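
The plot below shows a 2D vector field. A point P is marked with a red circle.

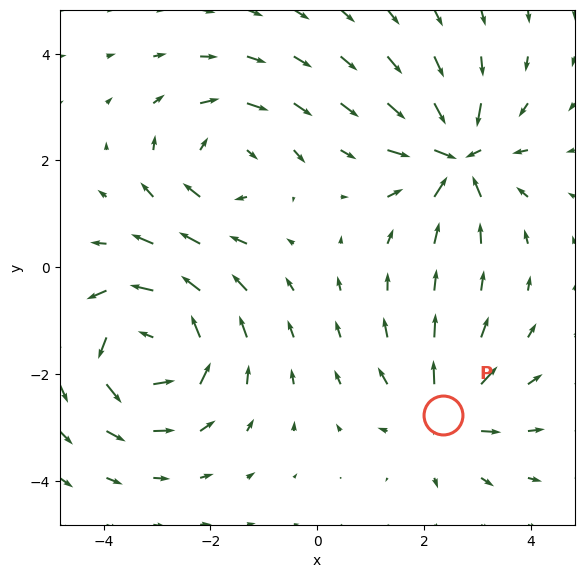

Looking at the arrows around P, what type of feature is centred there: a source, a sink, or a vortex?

At P (2.4, -2.8) the arrows spread outward. Divergence about +4, curl ≈0 — positive divergence with near-zero curl is a source.

source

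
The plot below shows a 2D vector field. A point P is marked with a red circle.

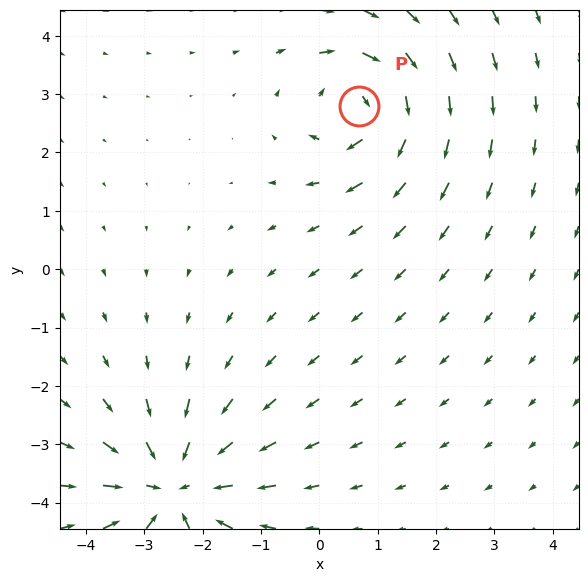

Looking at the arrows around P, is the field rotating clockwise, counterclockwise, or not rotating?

Near P at (0.7, 2.8) the arrows circulate clockwise. The curl (z-component) there is about -4; negative curl means clockwise rotation.

clockwise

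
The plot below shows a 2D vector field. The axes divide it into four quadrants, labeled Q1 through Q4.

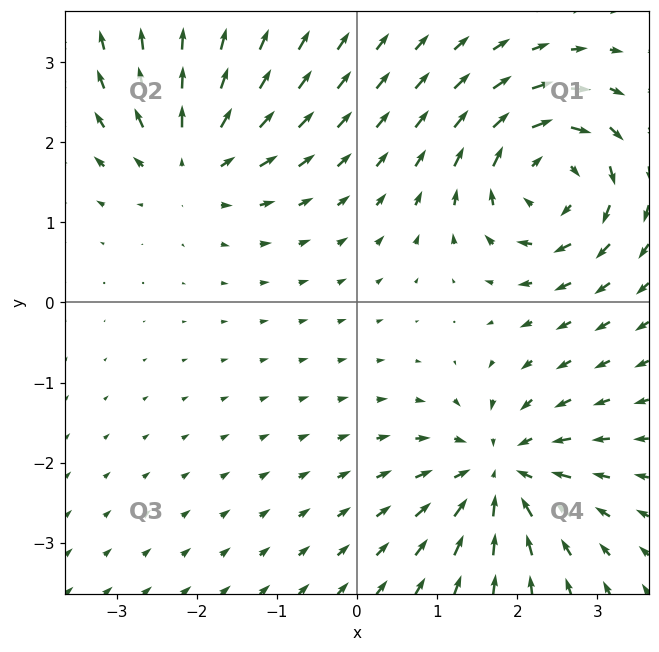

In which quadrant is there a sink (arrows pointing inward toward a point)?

Q4

The sink sits at approximately (1.8, -2.1), which lies in quadrant Q4. The divergence there is about -5, negative as expected for a sink.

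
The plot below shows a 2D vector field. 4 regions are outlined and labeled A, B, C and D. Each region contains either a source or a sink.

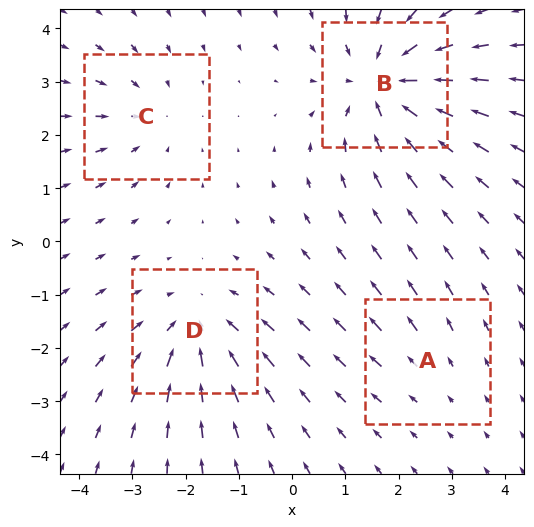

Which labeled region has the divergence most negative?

Divergence at each region's feature centre — A: about +2, B: about -6, C: about -3, D: about -5. Region B is most negative.

B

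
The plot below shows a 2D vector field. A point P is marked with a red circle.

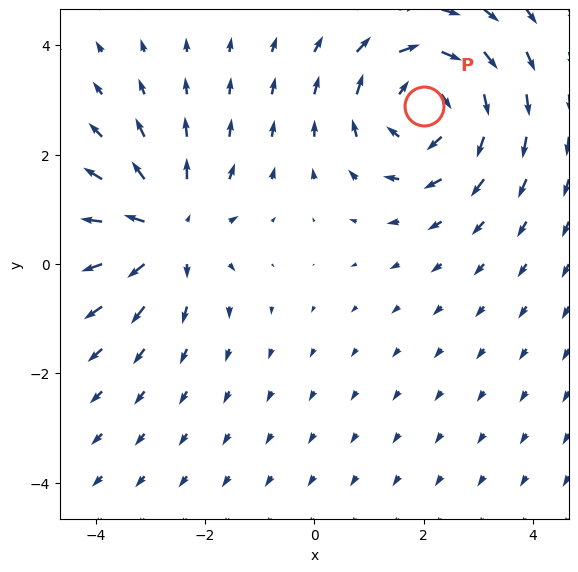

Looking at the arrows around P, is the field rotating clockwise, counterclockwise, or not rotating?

Near P at (2.0, 2.9) the arrows circulate clockwise. The curl (z-component) there is about -3; negative curl means clockwise rotation.

clockwise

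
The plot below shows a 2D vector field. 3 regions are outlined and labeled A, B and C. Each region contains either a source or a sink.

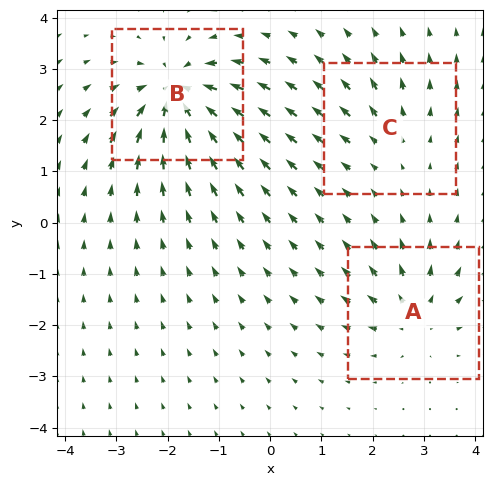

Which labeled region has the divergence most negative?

Divergence at each region's feature centre — A: about +4, B: about -6, C: about +2. Region B is most negative.

B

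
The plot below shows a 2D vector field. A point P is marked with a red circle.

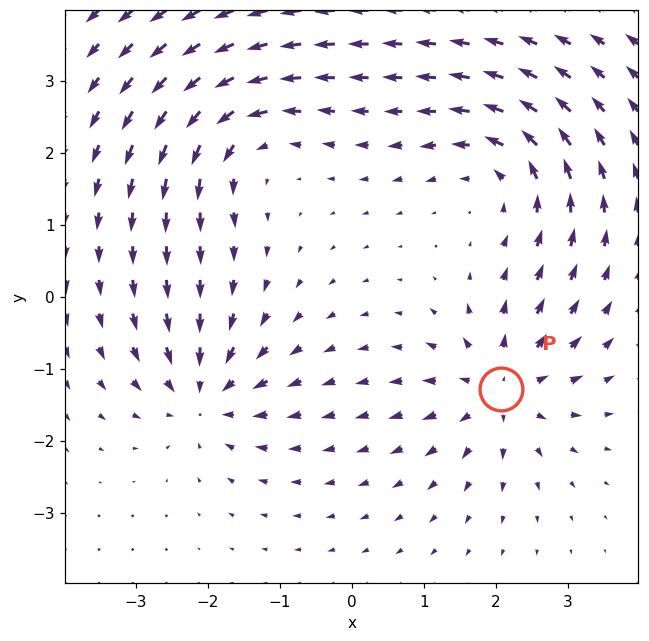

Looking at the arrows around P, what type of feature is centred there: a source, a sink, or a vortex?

At P (2.1, -1.3) the arrows spread outward. Divergence about +5, curl ≈0 — positive divergence with near-zero curl is a source.

source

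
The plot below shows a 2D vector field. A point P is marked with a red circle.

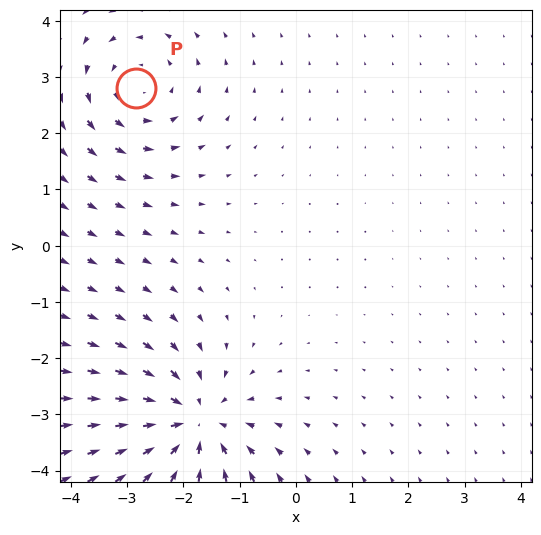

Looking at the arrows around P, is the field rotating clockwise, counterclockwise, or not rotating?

counterclockwise

Near P at (-2.8, 2.8) the arrows circulate counterclockwise. The curl (z-component) there is about +3; positive curl means counterclockwise rotation.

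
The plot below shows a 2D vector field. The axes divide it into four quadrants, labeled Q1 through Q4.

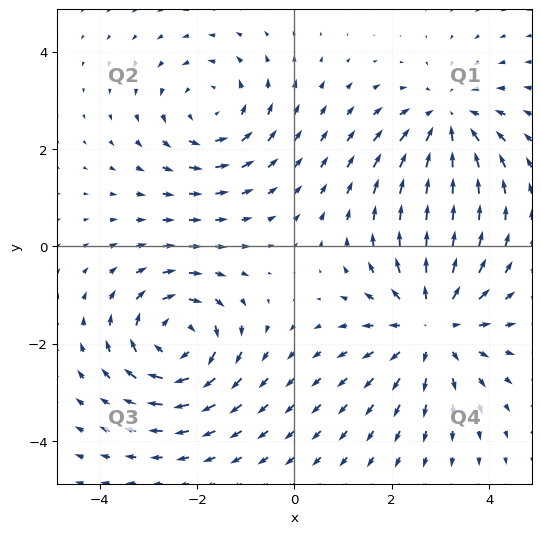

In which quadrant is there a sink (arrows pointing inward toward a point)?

Q1

The sink sits at approximately (3.1, 2.5), which lies in quadrant Q1. The divergence there is about -3, negative as expected for a sink.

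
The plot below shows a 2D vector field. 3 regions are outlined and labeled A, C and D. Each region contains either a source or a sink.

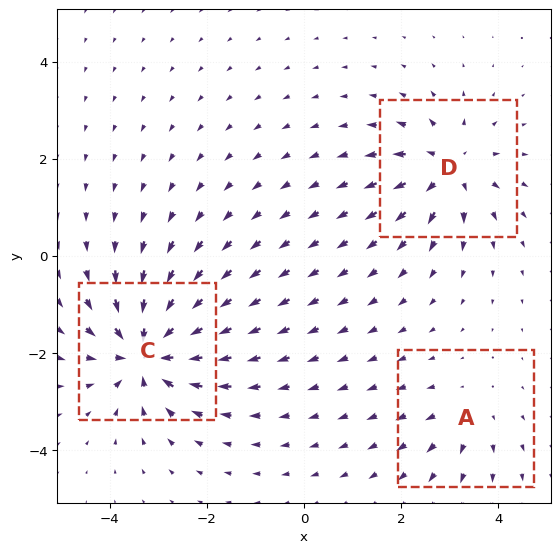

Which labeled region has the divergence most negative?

C

Divergence at each region's feature centre — A: about +2, C: about -6, D: about +4. Region C is most negative.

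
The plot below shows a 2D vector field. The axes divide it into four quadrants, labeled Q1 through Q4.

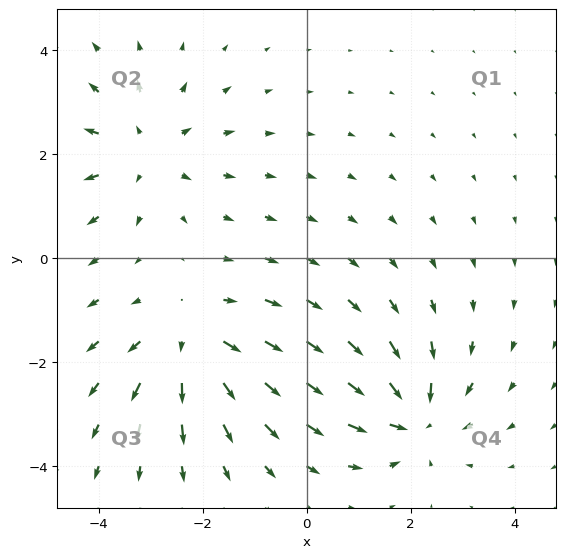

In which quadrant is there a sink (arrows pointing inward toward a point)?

Q4

The sink sits at approximately (2.1, -3.1), which lies in quadrant Q4. The divergence there is about -5, negative as expected for a sink.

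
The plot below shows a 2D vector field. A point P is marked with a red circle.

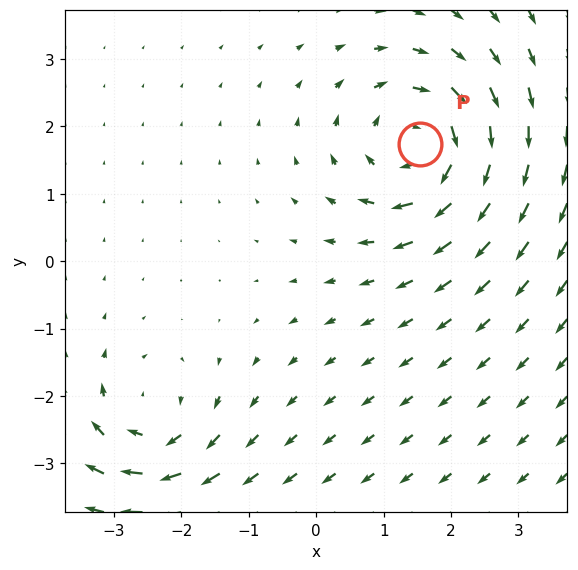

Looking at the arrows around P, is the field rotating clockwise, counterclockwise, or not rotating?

clockwise

Near P at (1.5, 1.7) the arrows circulate clockwise. The curl (z-component) there is about -4; negative curl means clockwise rotation.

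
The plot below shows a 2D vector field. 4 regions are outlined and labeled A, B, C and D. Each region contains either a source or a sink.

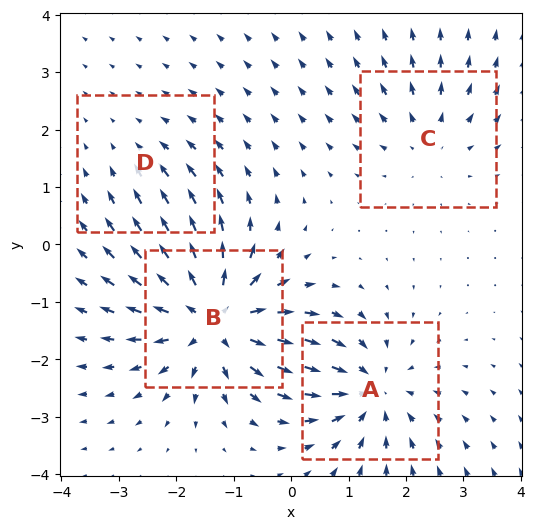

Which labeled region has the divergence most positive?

Divergence at each region's feature centre — A: about -5, B: about +7, C: about +3, D: about -2. Region B is most positive.

B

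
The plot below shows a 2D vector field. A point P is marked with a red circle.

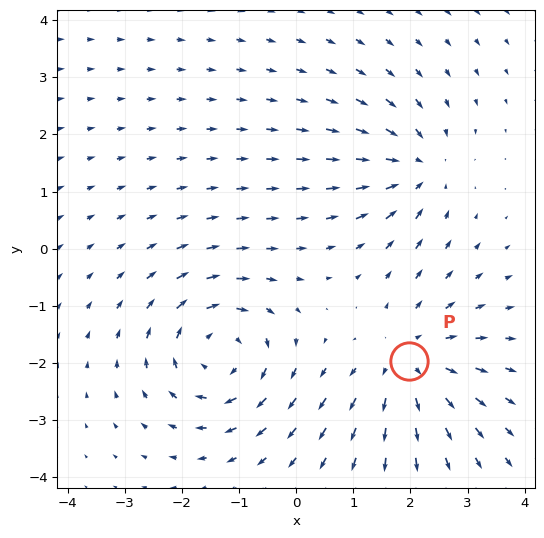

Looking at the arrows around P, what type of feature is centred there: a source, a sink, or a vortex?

source

At P (2.0, -2.0) the arrows spread outward. Divergence about +3, curl ≈0 — positive divergence with near-zero curl is a source.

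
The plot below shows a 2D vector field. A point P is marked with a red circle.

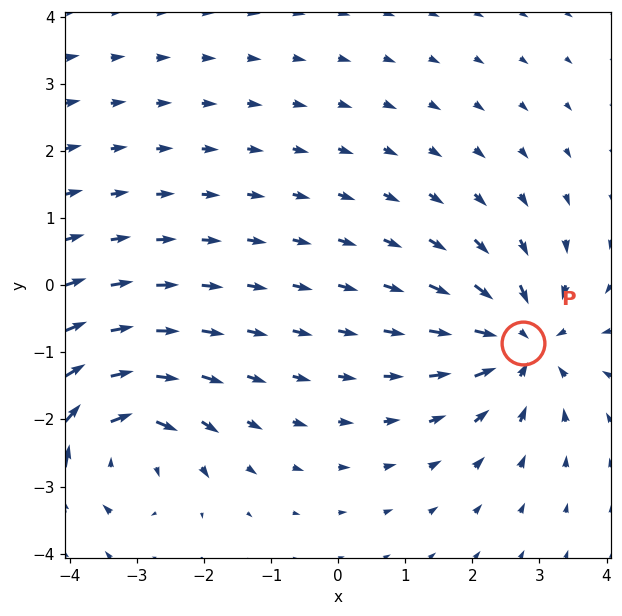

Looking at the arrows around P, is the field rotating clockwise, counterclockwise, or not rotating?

not rotating

Near P at (2.8, -0.9) the arrows show no circulation. The curl there is ≈0.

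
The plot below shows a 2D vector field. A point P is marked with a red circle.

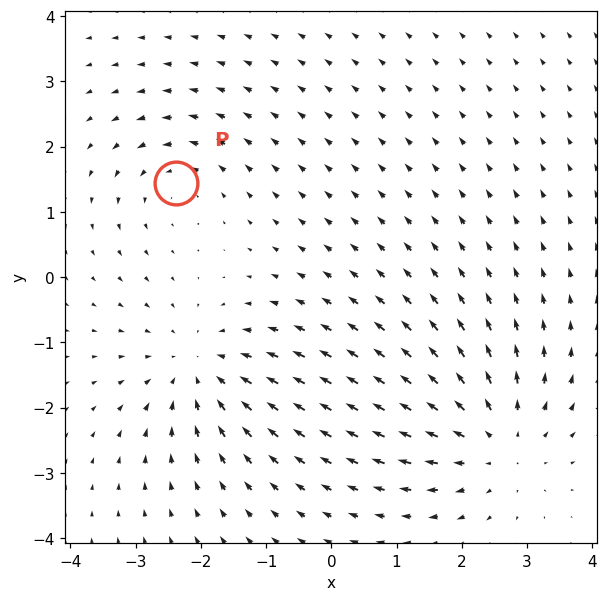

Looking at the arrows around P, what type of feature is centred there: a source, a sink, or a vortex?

At P (-2.4, 1.5) the arrows circulate counterclockwise. Divergence ≈0, curl about +3 — near-zero divergence with nonzero curl is a vortex.

vortex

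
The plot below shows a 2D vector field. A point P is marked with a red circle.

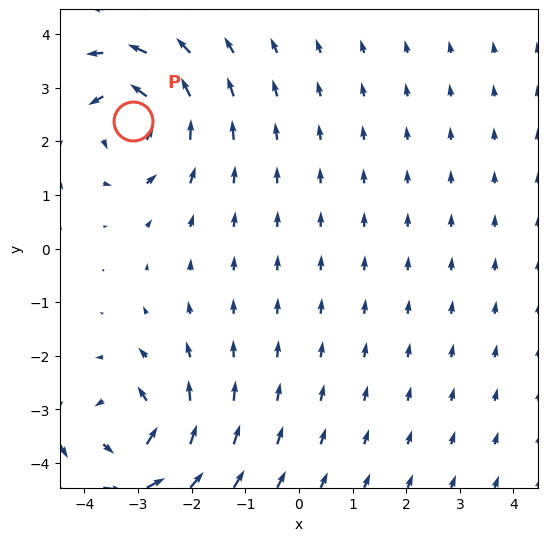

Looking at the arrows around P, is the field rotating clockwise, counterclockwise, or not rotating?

Near P at (-3.1, 2.4) the arrows circulate counterclockwise. The curl (z-component) there is about +5; positive curl means counterclockwise rotation.

counterclockwise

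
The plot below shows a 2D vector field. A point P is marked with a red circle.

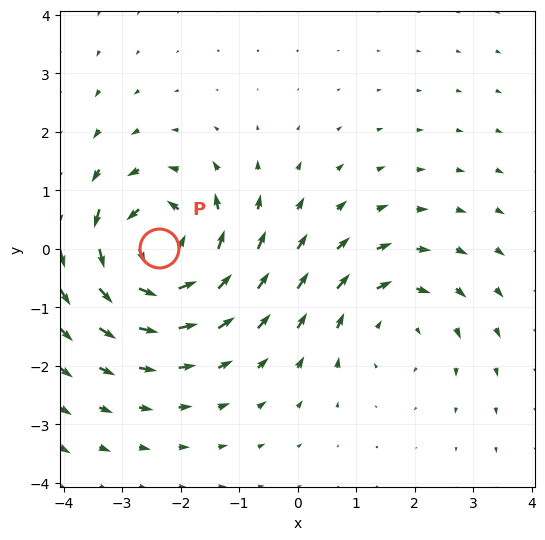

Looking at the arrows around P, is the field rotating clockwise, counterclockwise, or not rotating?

counterclockwise

Near P at (-2.4, 0.0) the arrows circulate counterclockwise. The curl (z-component) there is about +6; positive curl means counterclockwise rotation.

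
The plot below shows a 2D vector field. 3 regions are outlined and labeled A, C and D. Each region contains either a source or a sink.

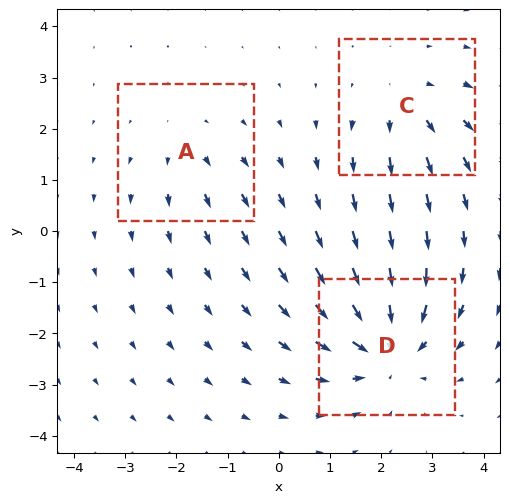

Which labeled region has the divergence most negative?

D

Divergence at each region's feature centre — A: about +2, C: about +3, D: about -5. Region D is most negative.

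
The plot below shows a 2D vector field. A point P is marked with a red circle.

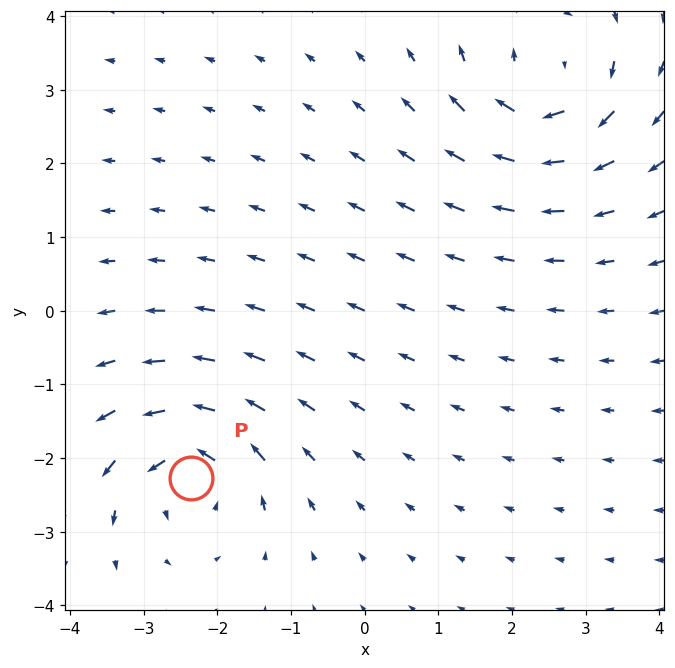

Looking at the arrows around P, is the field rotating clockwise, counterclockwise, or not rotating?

counterclockwise

Near P at (-2.4, -2.3) the arrows circulate counterclockwise. The curl (z-component) there is about +5; positive curl means counterclockwise rotation.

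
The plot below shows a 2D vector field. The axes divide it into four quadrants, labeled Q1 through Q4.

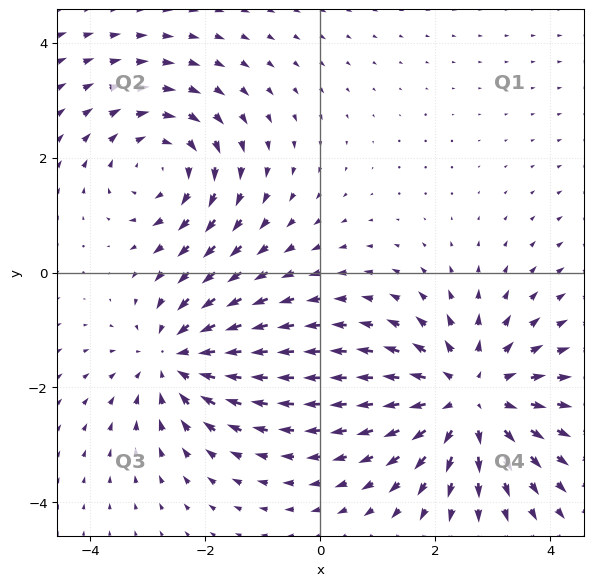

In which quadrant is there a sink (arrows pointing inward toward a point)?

Q3

The sink sits at approximately (-2.5, -1.5), which lies in quadrant Q3. The divergence there is about -3, negative as expected for a sink.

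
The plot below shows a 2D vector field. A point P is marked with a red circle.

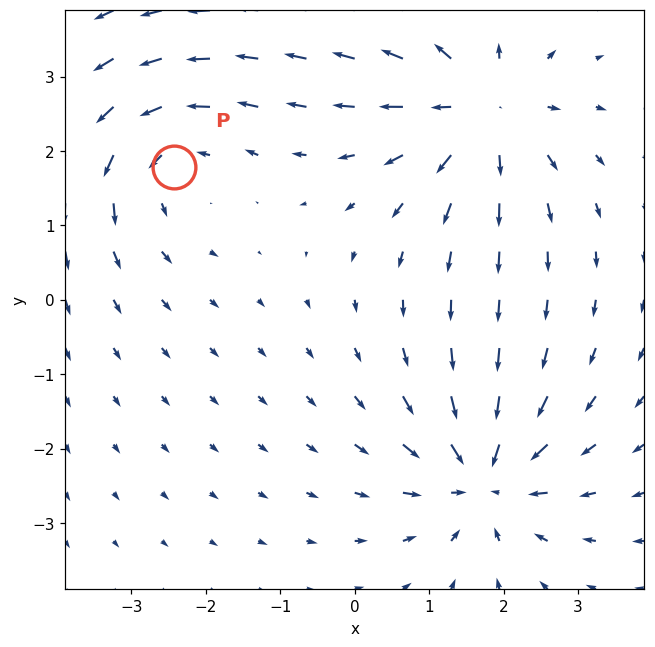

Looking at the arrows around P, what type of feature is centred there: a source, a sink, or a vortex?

At P (-2.4, 1.8) the arrows circulate counterclockwise. Divergence ≈0, curl about +4 — near-zero divergence with nonzero curl is a vortex.

vortex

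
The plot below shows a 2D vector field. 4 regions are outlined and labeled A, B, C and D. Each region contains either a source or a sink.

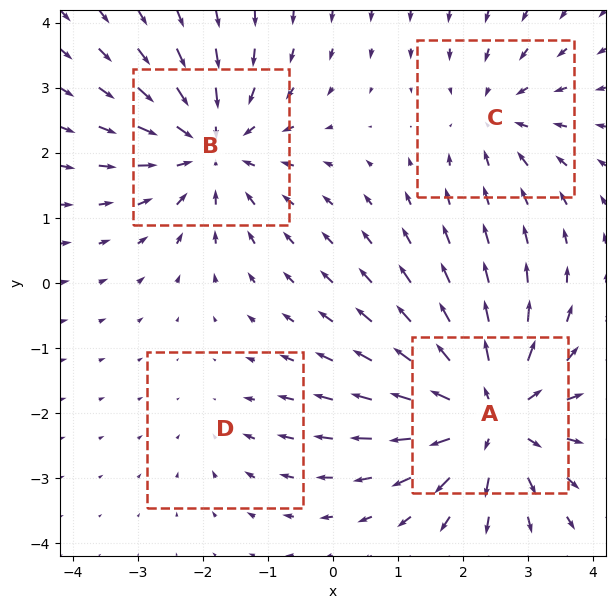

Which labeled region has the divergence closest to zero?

D

Divergence at each region's feature centre — A: about +6, B: about -5, C: about -3, D: about -2. Region D is closest to zero.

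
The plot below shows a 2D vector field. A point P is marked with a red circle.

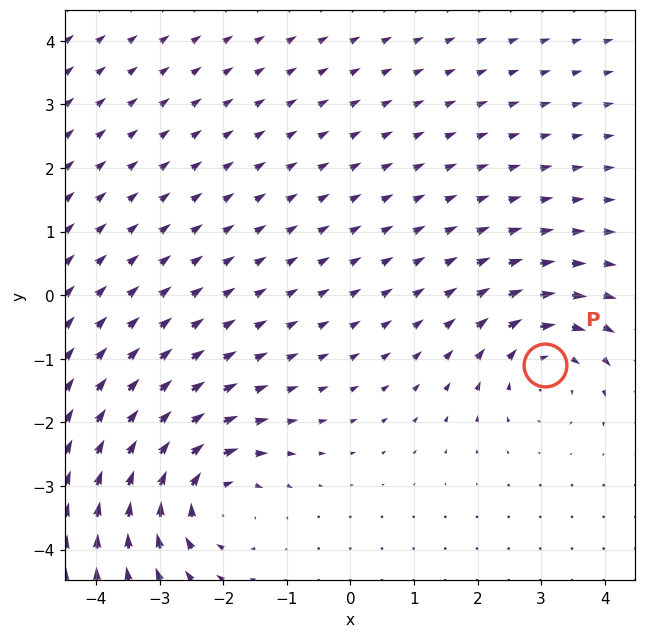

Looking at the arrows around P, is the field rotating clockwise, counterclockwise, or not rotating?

Near P at (3.1, -1.1) the arrows circulate clockwise. The curl (z-component) there is about -3; negative curl means clockwise rotation.

clockwise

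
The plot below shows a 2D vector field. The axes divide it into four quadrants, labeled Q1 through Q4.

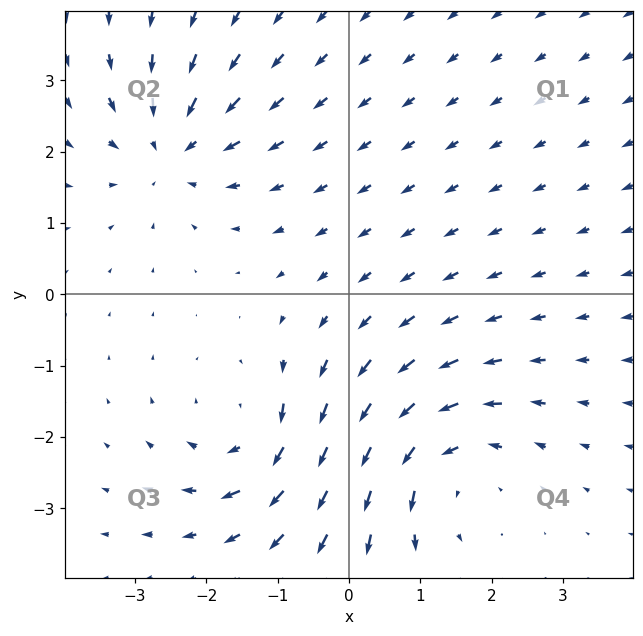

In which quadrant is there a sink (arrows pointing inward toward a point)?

The sink sits at approximately (-2.5, 2.0), which lies in quadrant Q2. The divergence there is about -3, negative as expected for a sink.

Q2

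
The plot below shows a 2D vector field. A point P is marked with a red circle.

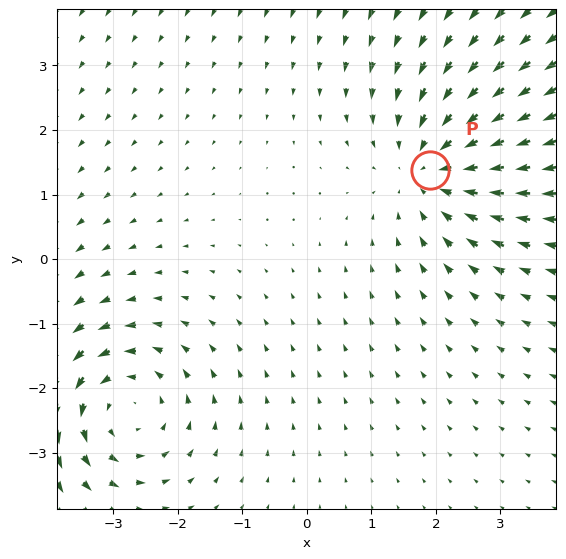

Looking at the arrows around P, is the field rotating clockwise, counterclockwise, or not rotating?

Near P at (1.9, 1.4) the arrows show no circulation. The curl there is ≈0.

not rotating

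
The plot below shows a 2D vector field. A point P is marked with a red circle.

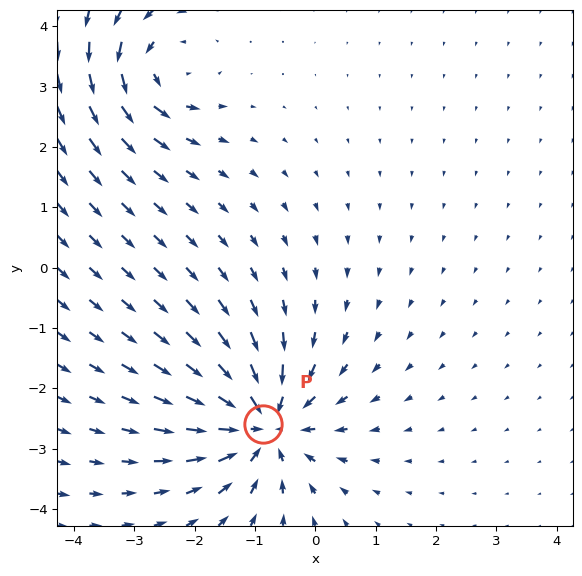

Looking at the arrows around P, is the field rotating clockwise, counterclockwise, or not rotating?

Near P at (-0.9, -2.6) the arrows show no circulation. The curl there is ≈0.

not rotating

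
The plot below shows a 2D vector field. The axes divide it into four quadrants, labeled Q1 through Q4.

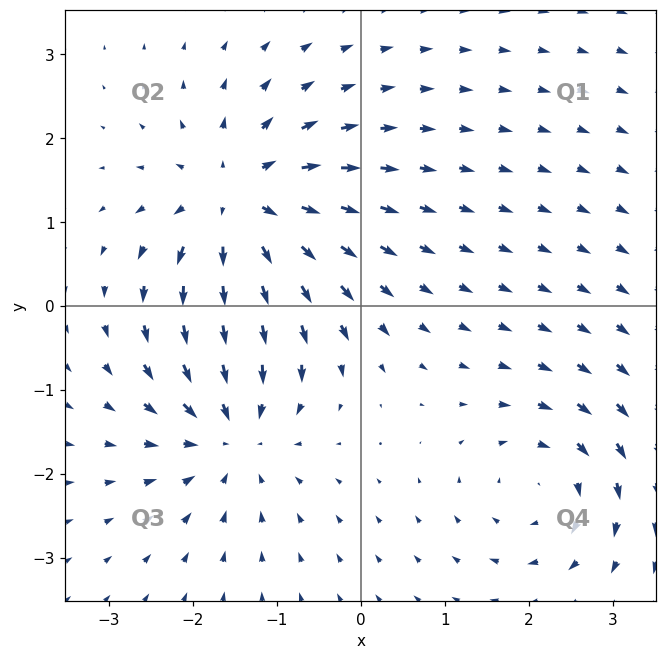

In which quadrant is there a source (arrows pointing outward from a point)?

The source sits at approximately (-1.4, 1.2), which lies in quadrant Q2. The divergence there is about +6, positive as expected for a source.

Q2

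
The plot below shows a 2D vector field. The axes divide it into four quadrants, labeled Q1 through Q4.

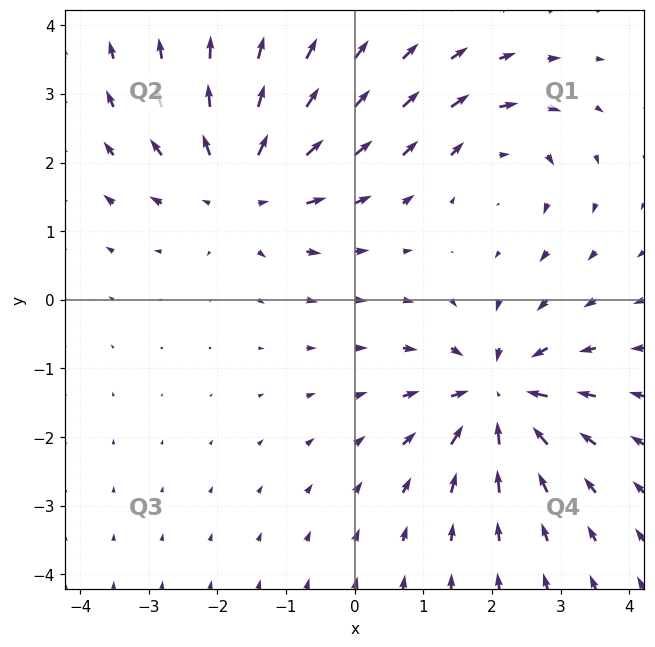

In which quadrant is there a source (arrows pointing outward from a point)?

Q2

The source sits at approximately (-1.6, 1.7), which lies in quadrant Q2. The divergence there is about +5, positive as expected for a source.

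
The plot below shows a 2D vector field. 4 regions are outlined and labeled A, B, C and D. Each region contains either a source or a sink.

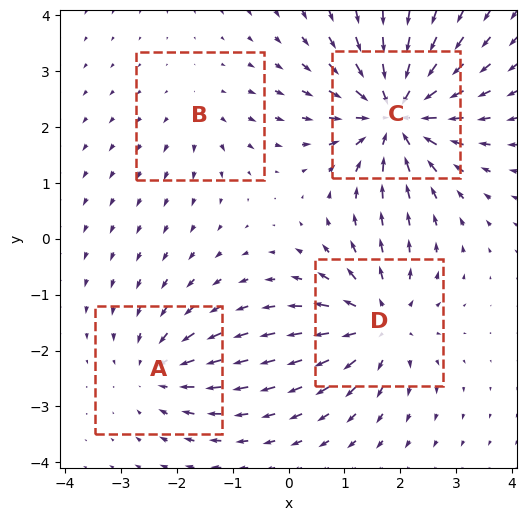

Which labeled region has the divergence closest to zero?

B

Divergence at each region's feature centre — A: about -4, B: about +2, C: about -7, D: about +5. Region B is closest to zero.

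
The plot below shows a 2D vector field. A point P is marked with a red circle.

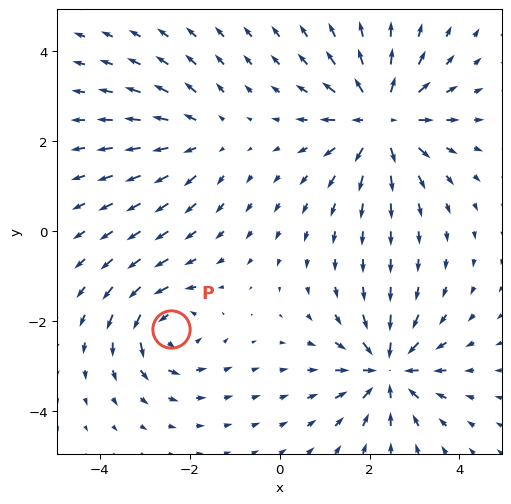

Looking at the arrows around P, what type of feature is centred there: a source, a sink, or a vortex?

vortex

At P (-2.4, -2.2) the arrows circulate counterclockwise. Divergence ≈0, curl about +5 — near-zero divergence with nonzero curl is a vortex.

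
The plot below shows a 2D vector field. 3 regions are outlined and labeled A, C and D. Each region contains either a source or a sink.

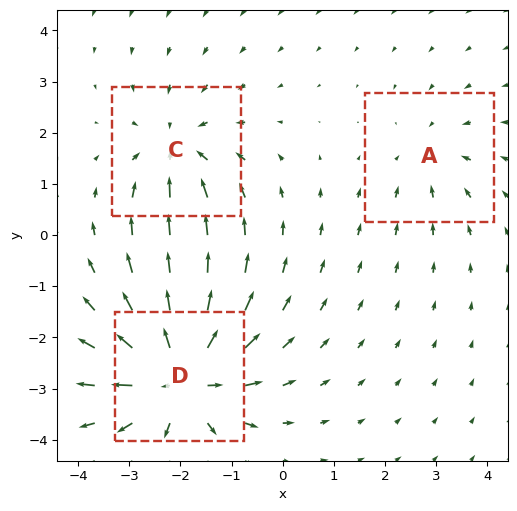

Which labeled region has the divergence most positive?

D

Divergence at each region's feature centre — A: about -2, C: about -3, D: about +5. Region D is most positive.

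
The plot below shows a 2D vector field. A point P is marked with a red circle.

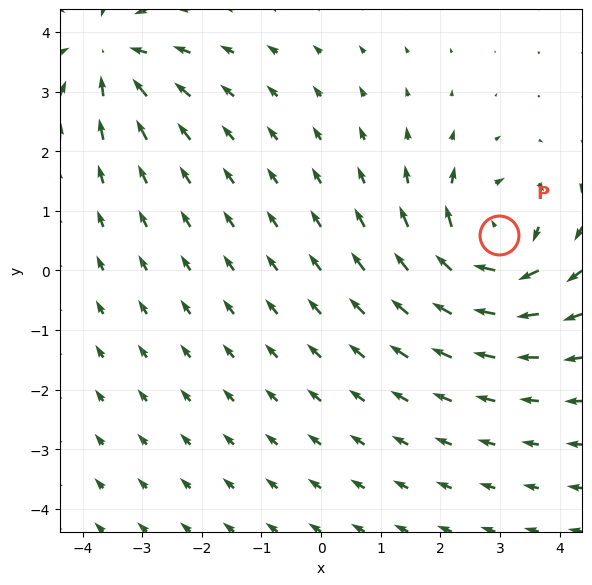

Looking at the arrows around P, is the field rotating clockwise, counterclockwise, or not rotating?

clockwise

Near P at (3.0, 0.6) the arrows circulate clockwise. The curl (z-component) there is about -5; negative curl means clockwise rotation.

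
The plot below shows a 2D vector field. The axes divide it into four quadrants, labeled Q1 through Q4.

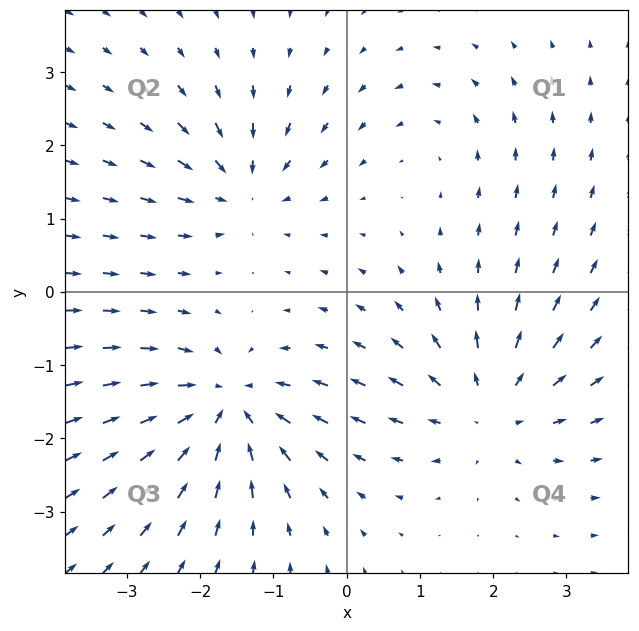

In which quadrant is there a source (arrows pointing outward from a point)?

Q4

The source sits at approximately (1.9, -1.6), which lies in quadrant Q4. The divergence there is about +4, positive as expected for a source.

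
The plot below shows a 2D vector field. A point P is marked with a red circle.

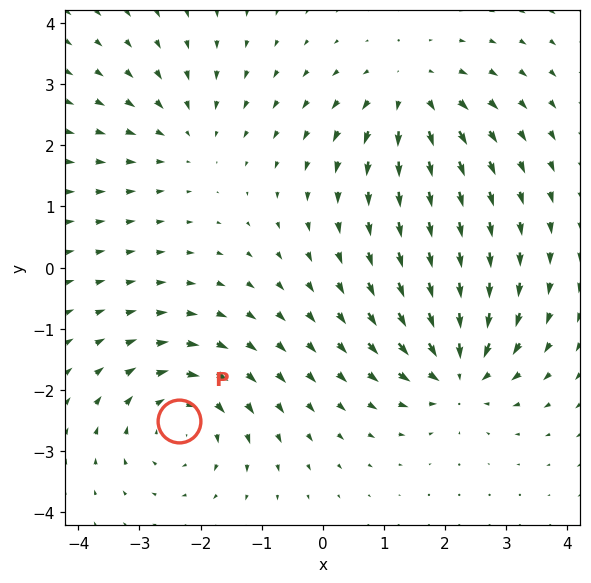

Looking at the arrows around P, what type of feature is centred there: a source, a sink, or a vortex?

vortex

At P (-2.4, -2.5) the arrows circulate clockwise. Divergence ≈0, curl about -5 — near-zero divergence with nonzero curl is a vortex.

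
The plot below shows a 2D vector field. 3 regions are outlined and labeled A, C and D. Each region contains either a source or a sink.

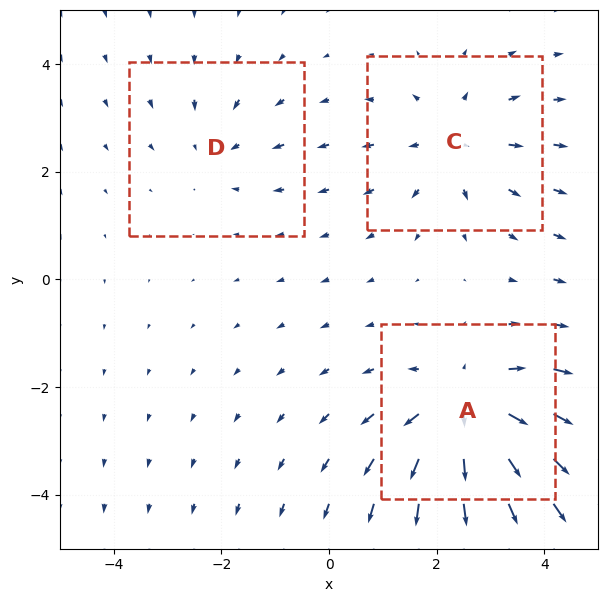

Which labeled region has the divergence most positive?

A

Divergence at each region's feature centre — A: about +5, C: about +3, D: about -2. Region A is most positive.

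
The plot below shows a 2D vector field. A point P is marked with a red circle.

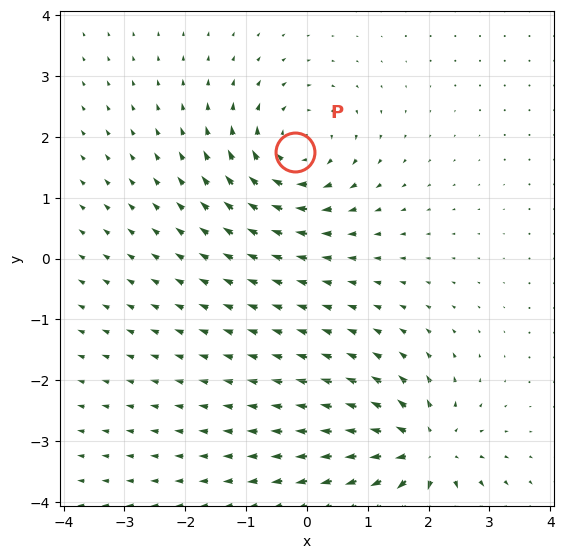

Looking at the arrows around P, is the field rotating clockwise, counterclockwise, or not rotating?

clockwise

Near P at (-0.2, 1.8) the arrows circulate clockwise. The curl (z-component) there is about -3; negative curl means clockwise rotation.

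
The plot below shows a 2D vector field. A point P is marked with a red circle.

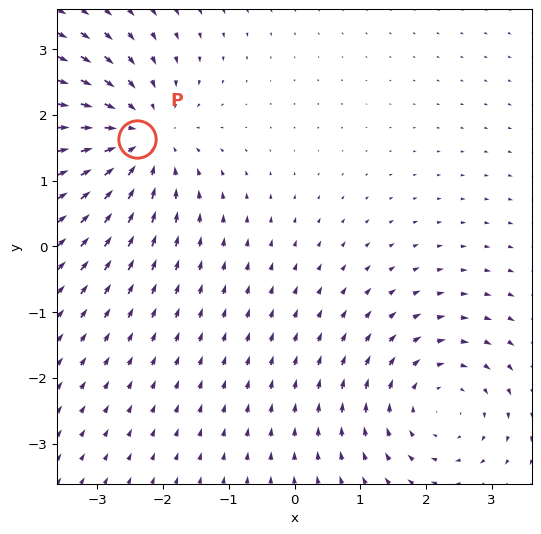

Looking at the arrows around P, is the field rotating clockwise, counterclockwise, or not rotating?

Near P at (-2.4, 1.6) the arrows show no circulation. The curl there is ≈0.

not rotating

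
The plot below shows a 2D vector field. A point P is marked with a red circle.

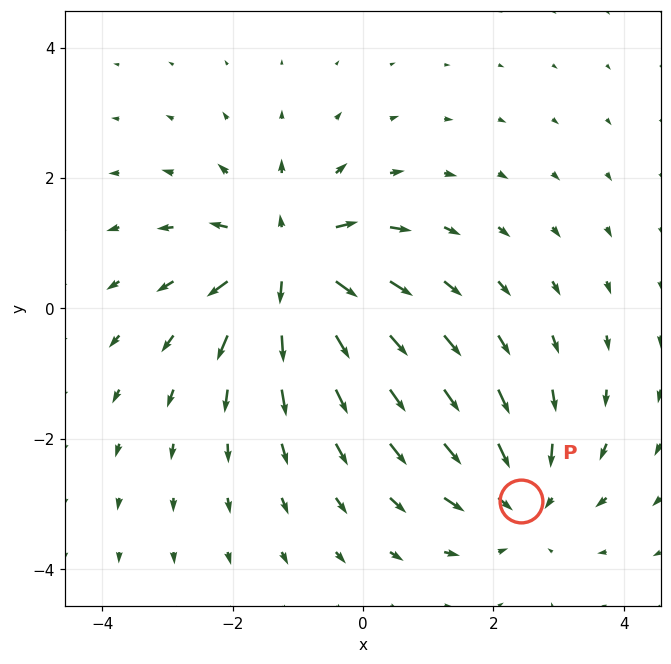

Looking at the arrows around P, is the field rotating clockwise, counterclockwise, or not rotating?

Near P at (2.4, -2.9) the arrows show no circulation. The curl there is ≈0.

not rotating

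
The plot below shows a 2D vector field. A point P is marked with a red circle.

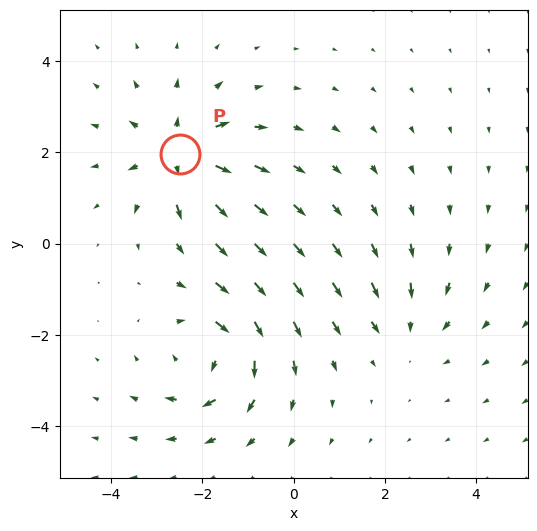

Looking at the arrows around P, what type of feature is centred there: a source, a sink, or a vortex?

At P (-2.5, 2.0) the arrows spread outward. Divergence about +5, curl ≈0 — positive divergence with near-zero curl is a source.

source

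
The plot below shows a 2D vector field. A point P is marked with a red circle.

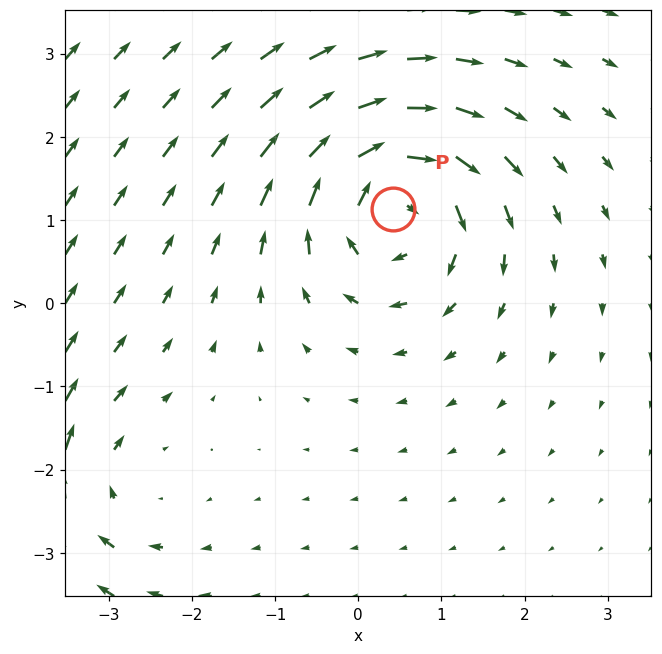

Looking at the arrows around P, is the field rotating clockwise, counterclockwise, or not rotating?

clockwise

Near P at (0.4, 1.1) the arrows circulate clockwise. The curl (z-component) there is about -5; negative curl means clockwise rotation.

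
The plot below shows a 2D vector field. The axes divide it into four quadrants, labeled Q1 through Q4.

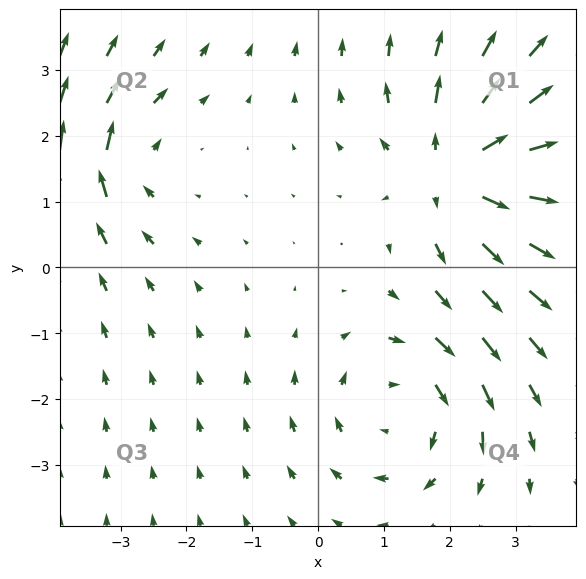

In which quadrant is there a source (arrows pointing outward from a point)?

Q1

The source sits at approximately (2.1, 1.5), which lies in quadrant Q1. The divergence there is about +5, positive as expected for a source.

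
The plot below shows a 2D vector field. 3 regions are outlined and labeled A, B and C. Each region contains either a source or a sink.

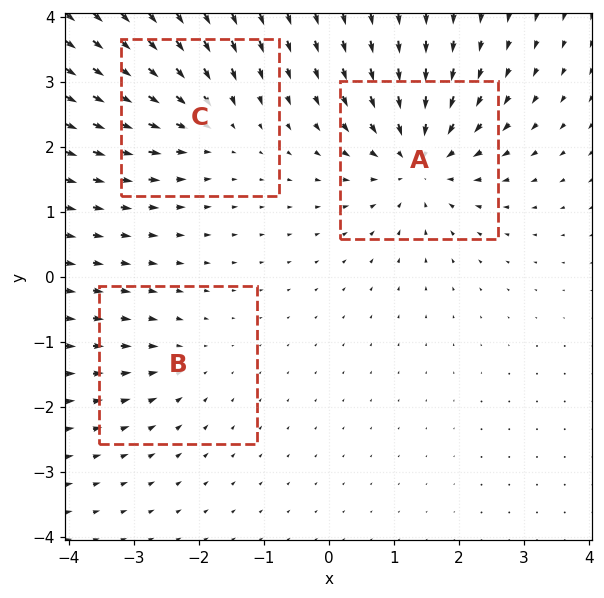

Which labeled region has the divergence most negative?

A

Divergence at each region's feature centre — A: about -5, B: about -2, C: about -3. Region A is most negative.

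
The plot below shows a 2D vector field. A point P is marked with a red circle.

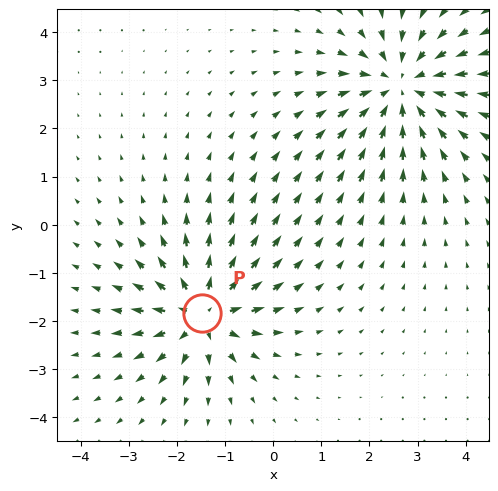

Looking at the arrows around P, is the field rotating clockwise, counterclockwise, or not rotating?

not rotating

Near P at (-1.5, -1.8) the arrows show no circulation. The curl there is ≈0.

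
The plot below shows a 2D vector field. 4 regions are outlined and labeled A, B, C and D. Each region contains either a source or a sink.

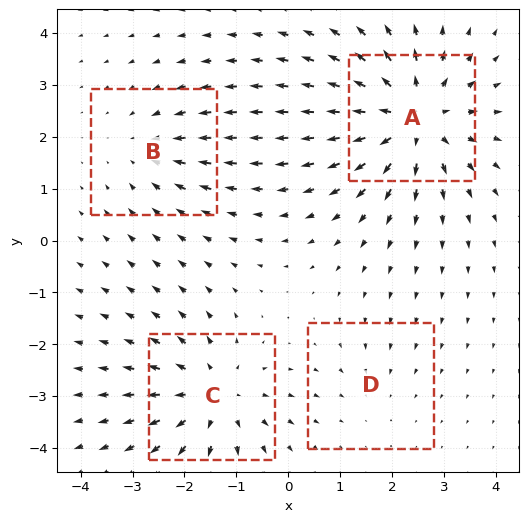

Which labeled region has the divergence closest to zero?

D

Divergence at each region's feature centre — A: about +6, B: about -3, C: about +5, D: about -2. Region D is closest to zero.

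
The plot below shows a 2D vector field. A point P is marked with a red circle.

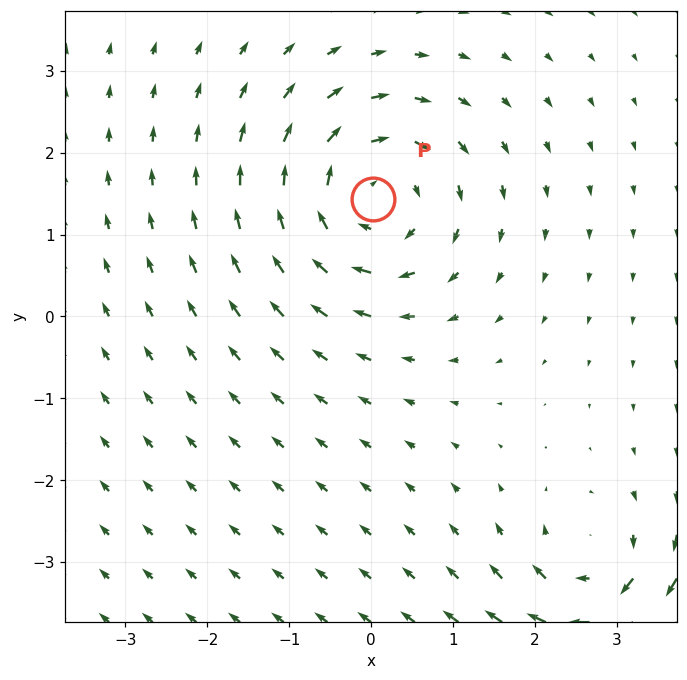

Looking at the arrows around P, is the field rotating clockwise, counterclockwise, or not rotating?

clockwise

Near P at (0.0, 1.4) the arrows circulate clockwise. The curl (z-component) there is about -5; negative curl means clockwise rotation.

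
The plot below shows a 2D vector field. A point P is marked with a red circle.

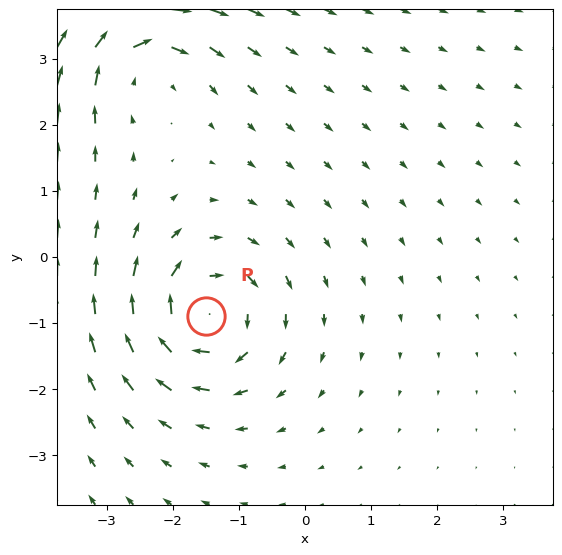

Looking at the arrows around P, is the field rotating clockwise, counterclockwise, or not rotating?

Near P at (-1.5, -0.9) the arrows circulate clockwise. The curl (z-component) there is about -5; negative curl means clockwise rotation.

clockwise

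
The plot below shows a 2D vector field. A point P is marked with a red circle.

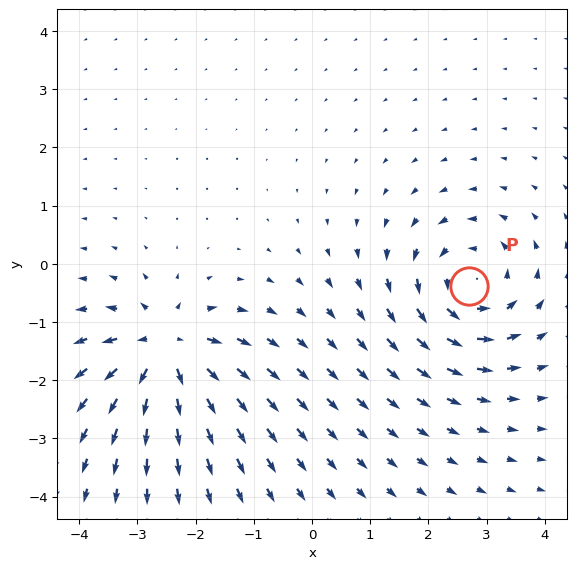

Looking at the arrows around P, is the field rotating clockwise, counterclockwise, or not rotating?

counterclockwise

Near P at (2.7, -0.4) the arrows circulate counterclockwise. The curl (z-component) there is about +5; positive curl means counterclockwise rotation.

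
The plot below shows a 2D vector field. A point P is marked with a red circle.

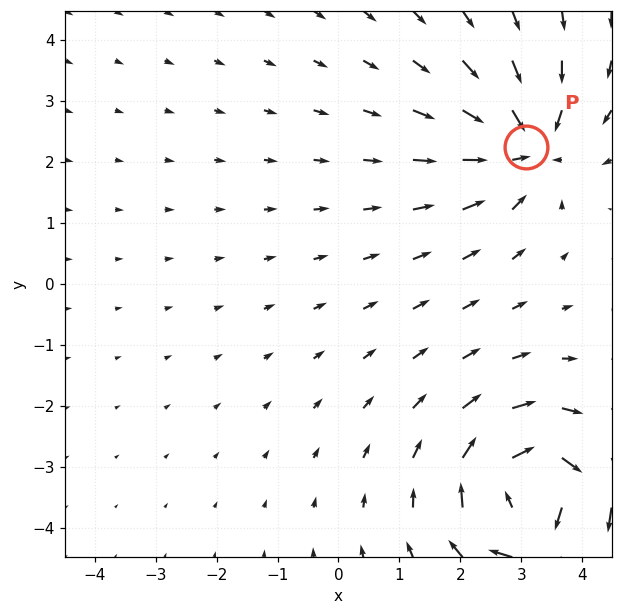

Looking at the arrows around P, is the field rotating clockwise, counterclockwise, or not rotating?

not rotating

Near P at (3.1, 2.2) the arrows show no circulation. The curl there is ≈0.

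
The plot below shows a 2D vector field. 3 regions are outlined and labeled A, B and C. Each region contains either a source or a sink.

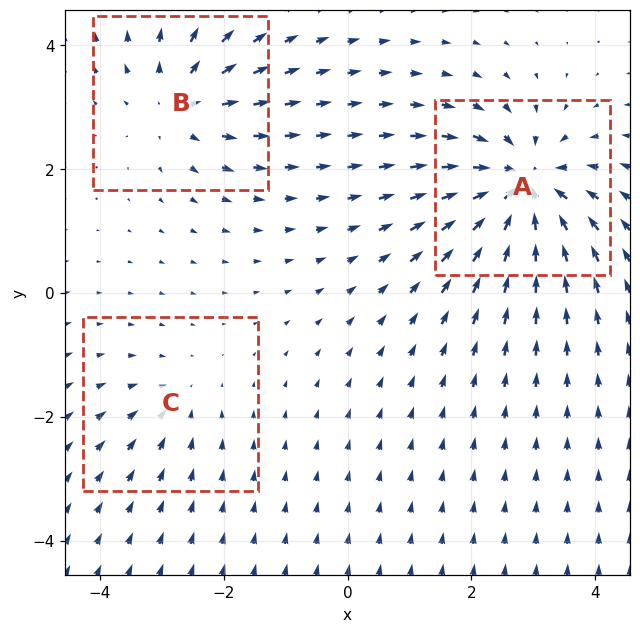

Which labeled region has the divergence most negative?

A

Divergence at each region's feature centre — A: about -6, B: about +4, C: about -2. Region A is most negative.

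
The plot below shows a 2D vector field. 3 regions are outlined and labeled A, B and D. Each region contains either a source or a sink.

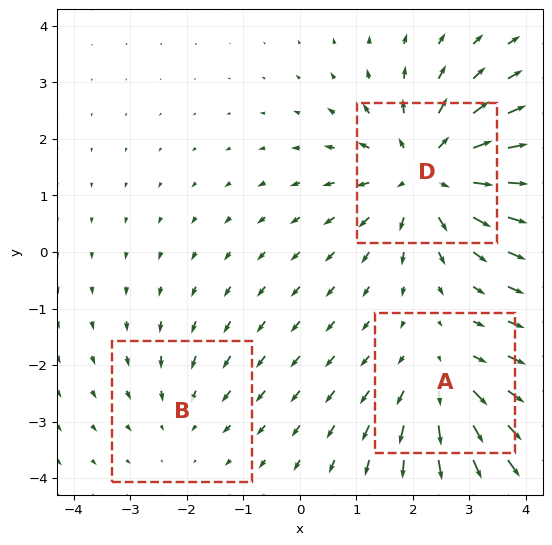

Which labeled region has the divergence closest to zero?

B

Divergence at each region's feature centre — A: about +3, B: about -2, D: about +4. Region B is closest to zero.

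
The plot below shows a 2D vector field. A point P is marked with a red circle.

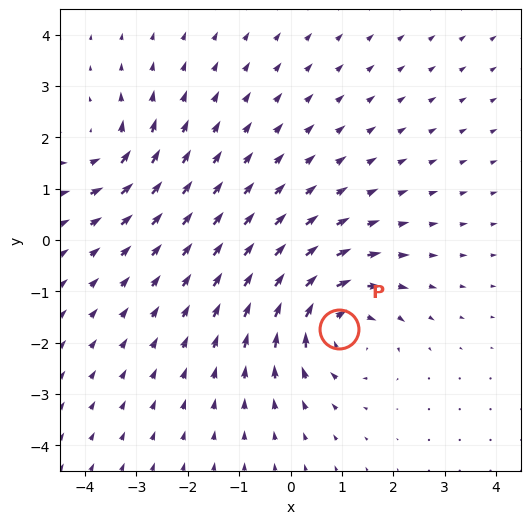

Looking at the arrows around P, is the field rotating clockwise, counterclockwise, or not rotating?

clockwise

Near P at (1.0, -1.7) the arrows circulate clockwise. The curl (z-component) there is about -5; negative curl means clockwise rotation.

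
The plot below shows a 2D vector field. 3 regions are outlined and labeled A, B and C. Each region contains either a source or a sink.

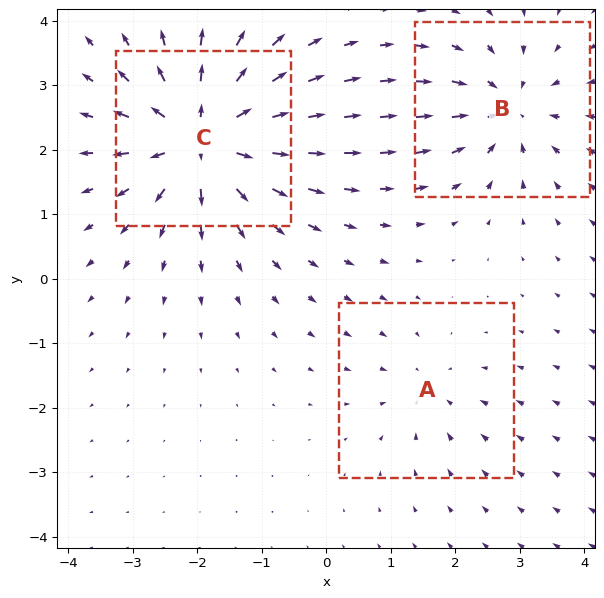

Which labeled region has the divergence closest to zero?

A

Divergence at each region's feature centre — A: about -2, B: about -4, C: about +6. Region A is closest to zero.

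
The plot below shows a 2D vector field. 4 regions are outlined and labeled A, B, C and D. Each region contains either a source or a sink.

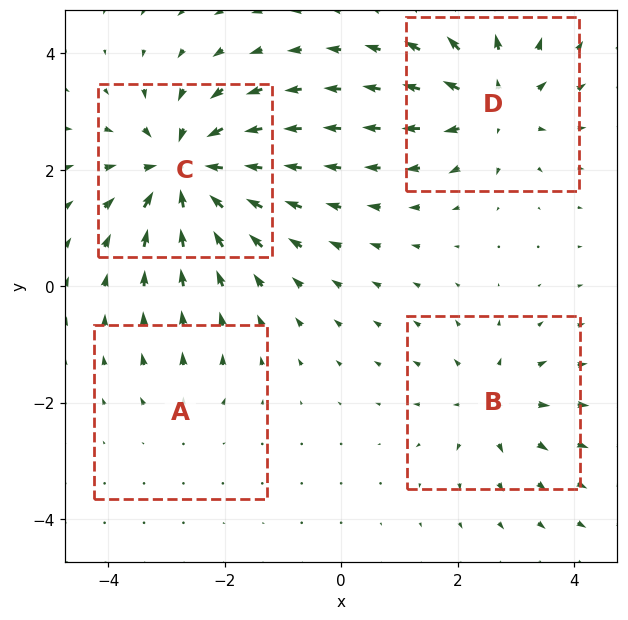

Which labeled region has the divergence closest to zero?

A

Divergence at each region's feature centre — A: about +2, B: about +4, C: about -8, D: about +6. Region A is closest to zero.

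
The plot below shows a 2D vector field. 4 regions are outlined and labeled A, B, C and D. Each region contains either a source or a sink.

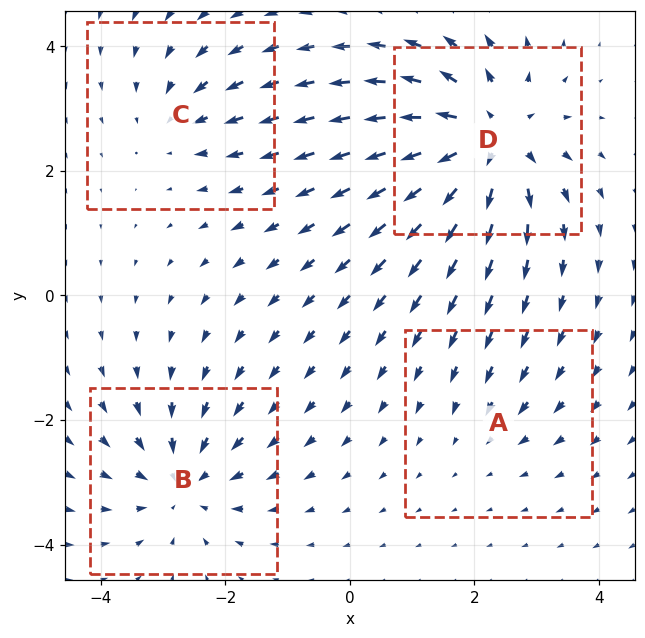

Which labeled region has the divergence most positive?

Divergence at each region's feature centre — A: about -2, B: about -5, C: about -3, D: about +7. Region D is most positive.

D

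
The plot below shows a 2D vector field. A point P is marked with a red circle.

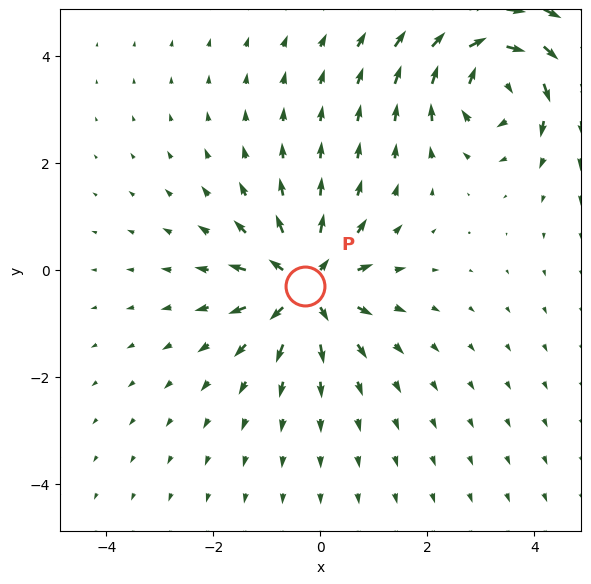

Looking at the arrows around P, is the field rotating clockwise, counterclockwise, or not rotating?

not rotating

Near P at (-0.3, -0.3) the arrows show no circulation. The curl there is ≈0.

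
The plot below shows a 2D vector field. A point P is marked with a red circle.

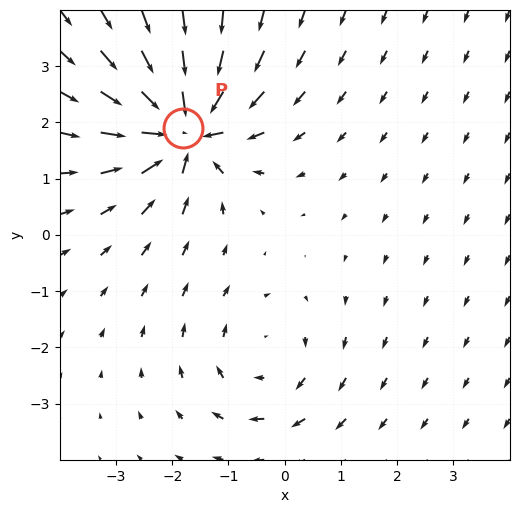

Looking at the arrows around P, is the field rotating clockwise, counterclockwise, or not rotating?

not rotating

Near P at (-1.8, 1.9) the arrows show no circulation. The curl there is ≈0.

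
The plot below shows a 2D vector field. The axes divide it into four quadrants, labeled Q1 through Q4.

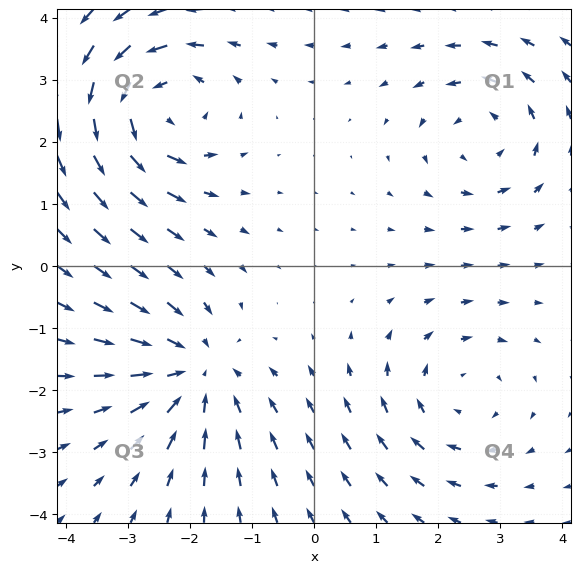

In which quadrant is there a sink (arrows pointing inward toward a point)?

The sink sits at approximately (-1.9, -1.7), which lies in quadrant Q3. The divergence there is about -4, negative as expected for a sink.

Q3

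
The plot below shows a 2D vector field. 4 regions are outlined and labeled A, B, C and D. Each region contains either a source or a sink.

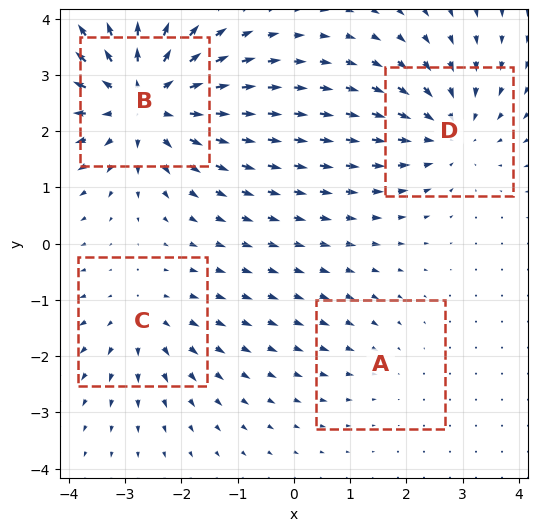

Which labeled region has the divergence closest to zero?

Divergence at each region's feature centre — A: about -2, B: about +7, C: about +3, D: about -4. Region A is closest to zero.

A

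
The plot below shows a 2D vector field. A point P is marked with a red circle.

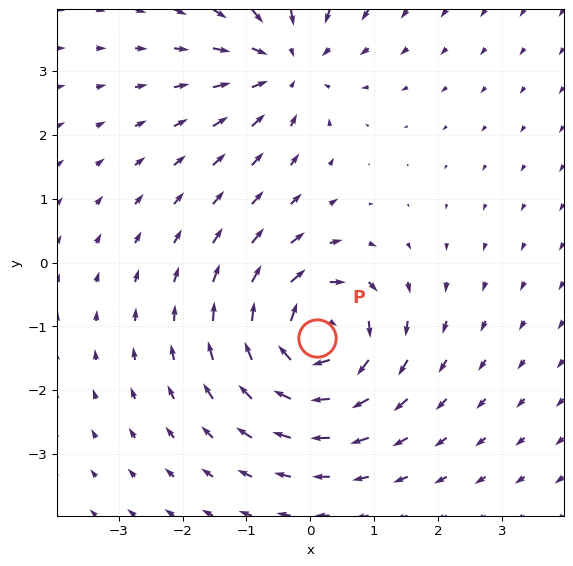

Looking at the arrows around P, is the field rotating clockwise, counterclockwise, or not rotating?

Near P at (0.1, -1.2) the arrows circulate clockwise. The curl (z-component) there is about -6; negative curl means clockwise rotation.

clockwise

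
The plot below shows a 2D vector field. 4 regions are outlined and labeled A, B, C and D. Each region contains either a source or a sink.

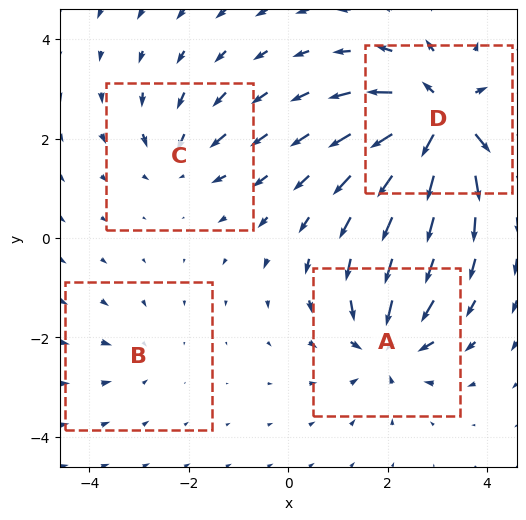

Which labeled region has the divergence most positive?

D

Divergence at each region's feature centre — A: about -6, B: about -2, C: about -4, D: about +9. Region D is most positive.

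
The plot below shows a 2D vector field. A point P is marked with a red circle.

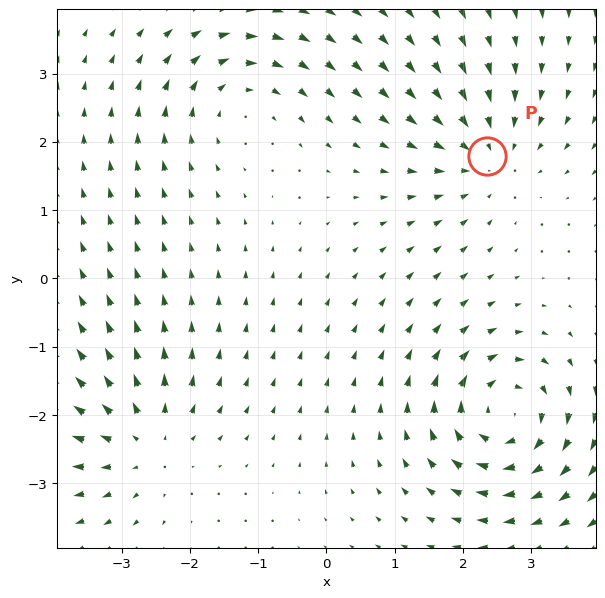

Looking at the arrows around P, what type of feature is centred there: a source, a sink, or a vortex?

At P (2.3, 1.8) the arrows converge inward. Divergence about -4, curl ≈0 — negative divergence with near-zero curl is a sink.

sink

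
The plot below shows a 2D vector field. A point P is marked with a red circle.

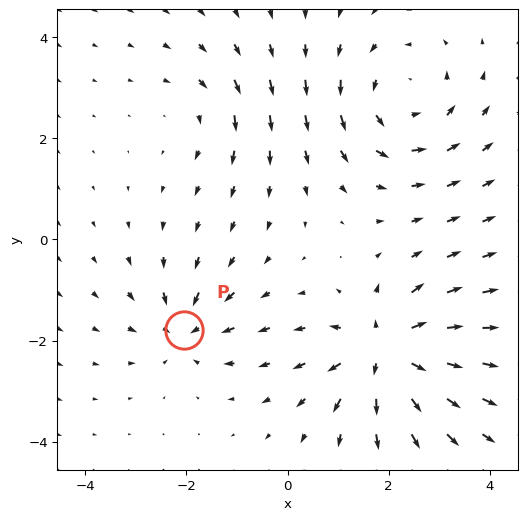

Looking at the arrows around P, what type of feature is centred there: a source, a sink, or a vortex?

sink

At P (-2.0, -1.8) the arrows converge inward. Divergence about -4, curl ≈0 — negative divergence with near-zero curl is a sink.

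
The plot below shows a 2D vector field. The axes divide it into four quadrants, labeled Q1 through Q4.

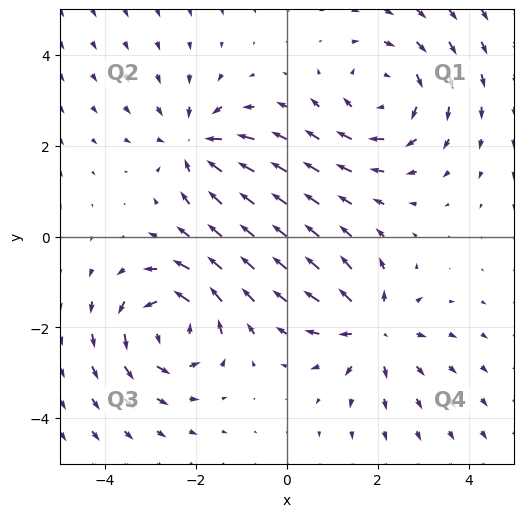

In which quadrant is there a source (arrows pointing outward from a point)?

The source sits at approximately (1.9, -2.0), which lies in quadrant Q4. The divergence there is about +3, positive as expected for a source.

Q4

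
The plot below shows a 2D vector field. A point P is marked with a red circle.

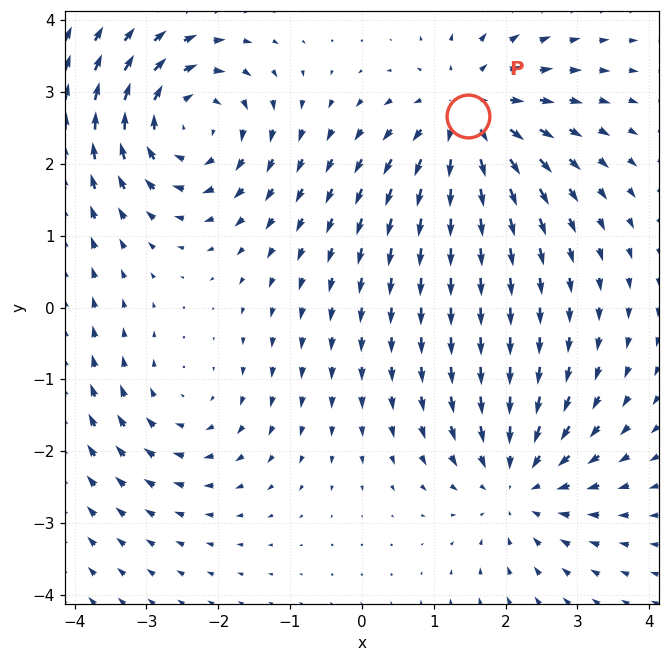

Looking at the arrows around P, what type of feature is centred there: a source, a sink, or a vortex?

At P (1.5, 2.7) the arrows spread outward. Divergence about +4, curl ≈0 — positive divergence with near-zero curl is a source.

source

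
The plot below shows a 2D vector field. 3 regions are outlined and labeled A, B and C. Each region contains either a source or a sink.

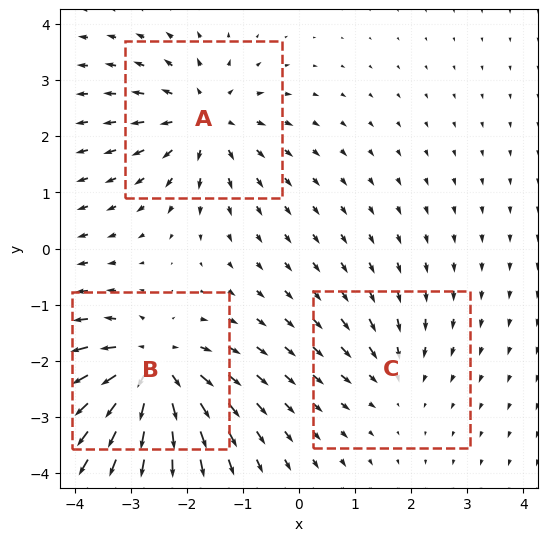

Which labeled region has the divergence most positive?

B

Divergence at each region's feature centre — A: about +4, B: about +6, C: about -2. Region B is most positive.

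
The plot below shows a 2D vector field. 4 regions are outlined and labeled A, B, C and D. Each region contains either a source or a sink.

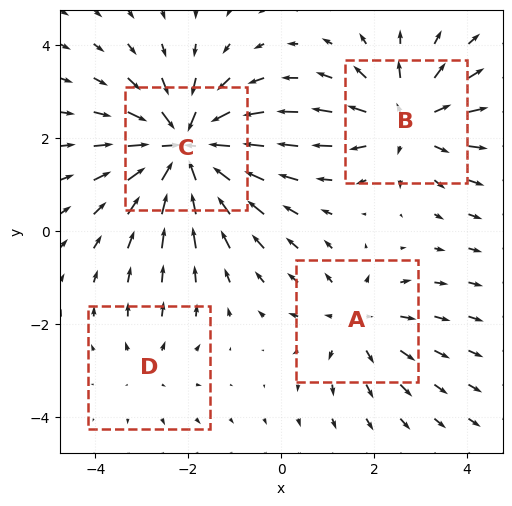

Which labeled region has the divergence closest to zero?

D

Divergence at each region's feature centre — A: about +3, B: about +4, C: about -6, D: about +2. Region D is closest to zero.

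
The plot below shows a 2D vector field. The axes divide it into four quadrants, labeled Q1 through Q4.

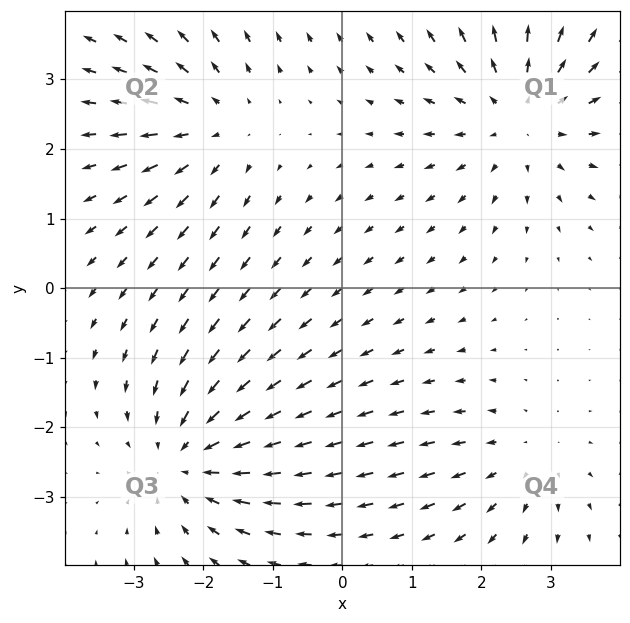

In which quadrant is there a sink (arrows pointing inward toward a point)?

Q3

The sink sits at approximately (-2.2, -2.5), which lies in quadrant Q3. The divergence there is about -4, negative as expected for a sink.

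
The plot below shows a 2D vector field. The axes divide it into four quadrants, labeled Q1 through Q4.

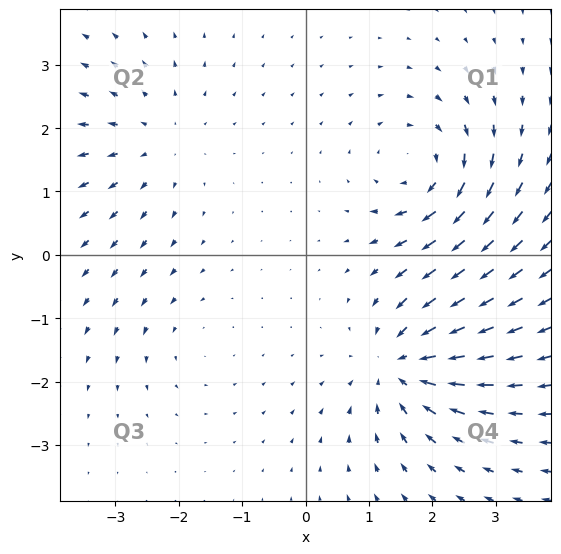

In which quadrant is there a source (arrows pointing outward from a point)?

The source sits at approximately (-2.4, 1.8), which lies in quadrant Q2. The divergence there is about +3, positive as expected for a source.

Q2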